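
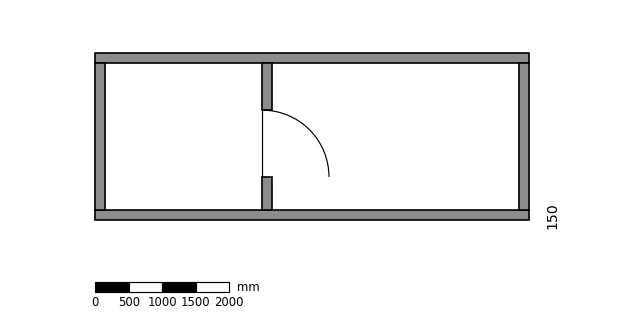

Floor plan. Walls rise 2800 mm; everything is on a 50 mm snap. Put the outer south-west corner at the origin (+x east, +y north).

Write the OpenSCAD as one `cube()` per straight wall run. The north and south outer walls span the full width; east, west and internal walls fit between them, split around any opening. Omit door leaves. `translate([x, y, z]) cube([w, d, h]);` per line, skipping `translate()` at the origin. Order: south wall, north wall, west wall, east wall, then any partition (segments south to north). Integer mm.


cube([6500, 150, 2800]);
translate([0, 2350, 0]) cube([6500, 150, 2800]);
translate([0, 150, 0]) cube([150, 2200, 2800]);
translate([6350, 150, 0]) cube([150, 2200, 2800]);
translate([2500, 150, 0]) cube([150, 500, 2800]);
translate([2500, 1650, 0]) cube([150, 700, 2800]);


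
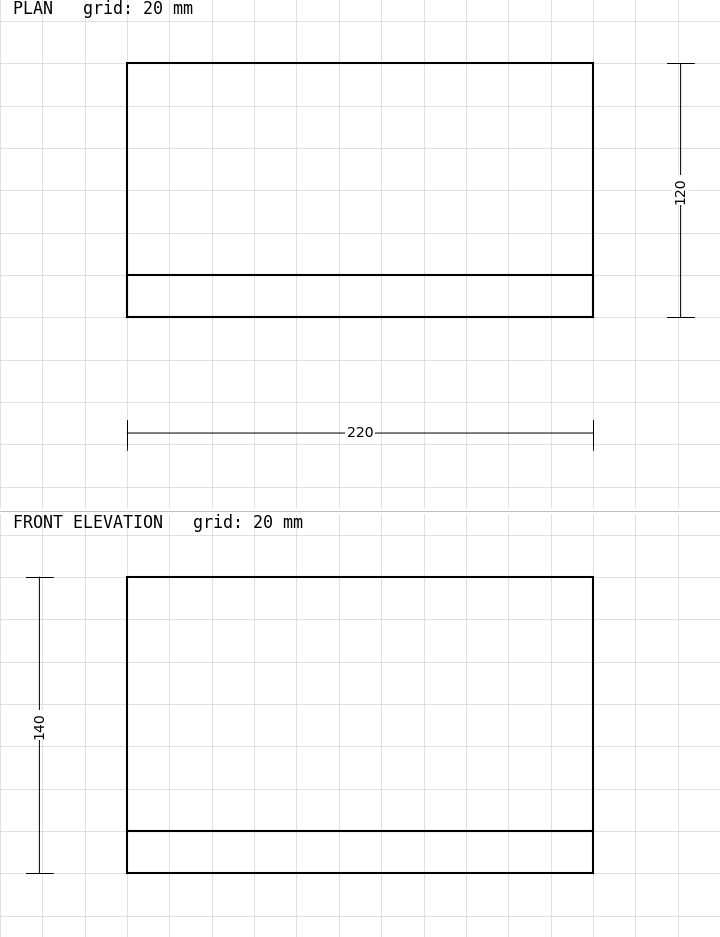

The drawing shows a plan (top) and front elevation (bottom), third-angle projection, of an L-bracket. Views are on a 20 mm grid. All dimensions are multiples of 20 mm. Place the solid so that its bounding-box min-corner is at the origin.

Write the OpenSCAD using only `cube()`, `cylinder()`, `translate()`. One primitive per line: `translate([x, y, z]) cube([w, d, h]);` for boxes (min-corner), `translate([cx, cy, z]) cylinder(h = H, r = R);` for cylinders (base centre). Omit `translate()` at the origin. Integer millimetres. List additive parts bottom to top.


cube([220, 120, 20]);
translate([0, 0, 20]) cube([220, 20, 120]);


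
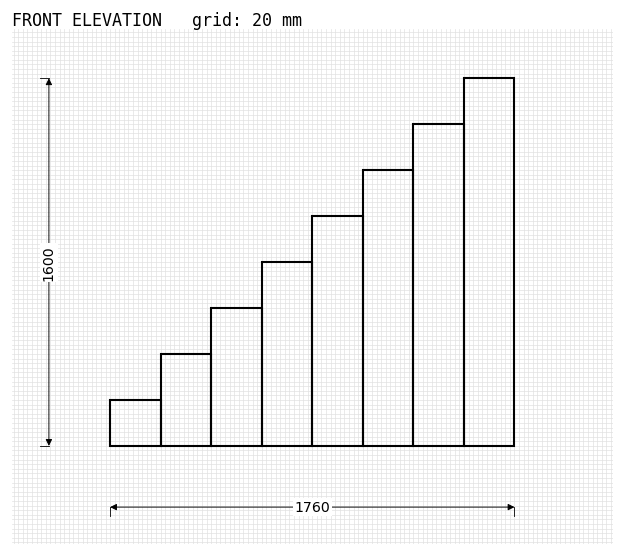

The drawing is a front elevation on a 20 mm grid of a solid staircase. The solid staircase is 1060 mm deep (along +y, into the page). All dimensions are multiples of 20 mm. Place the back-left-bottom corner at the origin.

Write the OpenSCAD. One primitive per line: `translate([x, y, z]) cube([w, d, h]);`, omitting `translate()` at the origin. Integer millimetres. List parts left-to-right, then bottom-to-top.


cube([220, 1060, 200]);
translate([220, 0, 0]) cube([220, 1060, 400]);
translate([440, 0, 0]) cube([220, 1060, 600]);
translate([660, 0, 0]) cube([220, 1060, 800]);
translate([880, 0, 0]) cube([220, 1060, 1000]);
translate([1100, 0, 0]) cube([220, 1060, 1200]);
translate([1320, 0, 0]) cube([220, 1060, 1400]);
translate([1540, 0, 0]) cube([220, 1060, 1600]);


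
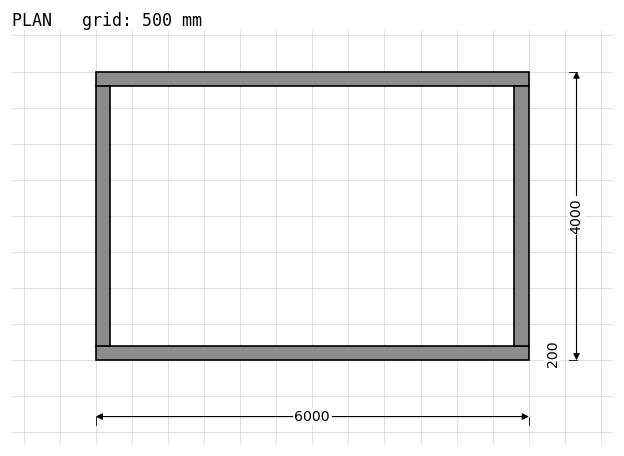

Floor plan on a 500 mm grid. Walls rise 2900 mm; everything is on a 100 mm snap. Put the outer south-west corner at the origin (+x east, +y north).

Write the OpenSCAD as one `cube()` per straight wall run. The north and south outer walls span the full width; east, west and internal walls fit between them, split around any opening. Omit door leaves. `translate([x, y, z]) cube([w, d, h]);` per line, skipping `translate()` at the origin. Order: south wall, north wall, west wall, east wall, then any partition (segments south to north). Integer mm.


cube([6000, 200, 2900]);
translate([0, 3800, 0]) cube([6000, 200, 2900]);
translate([0, 200, 0]) cube([200, 3600, 2900]);
translate([5800, 200, 0]) cube([200, 3600, 2900]);


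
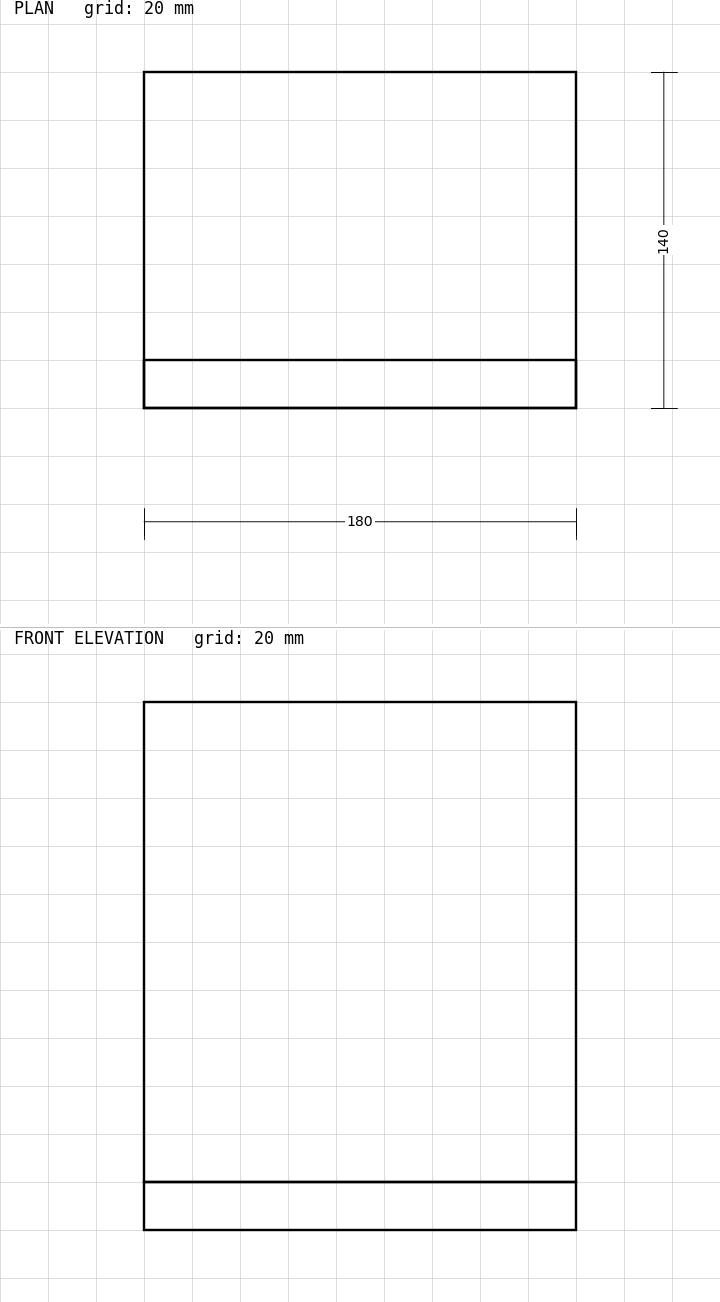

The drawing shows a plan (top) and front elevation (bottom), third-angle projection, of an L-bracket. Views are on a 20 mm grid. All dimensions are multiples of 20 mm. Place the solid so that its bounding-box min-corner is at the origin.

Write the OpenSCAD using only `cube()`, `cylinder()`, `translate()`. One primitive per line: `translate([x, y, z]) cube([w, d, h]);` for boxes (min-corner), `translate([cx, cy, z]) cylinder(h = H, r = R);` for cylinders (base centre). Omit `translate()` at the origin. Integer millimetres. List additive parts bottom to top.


cube([180, 140, 20]);
translate([0, 0, 20]) cube([180, 20, 200]);


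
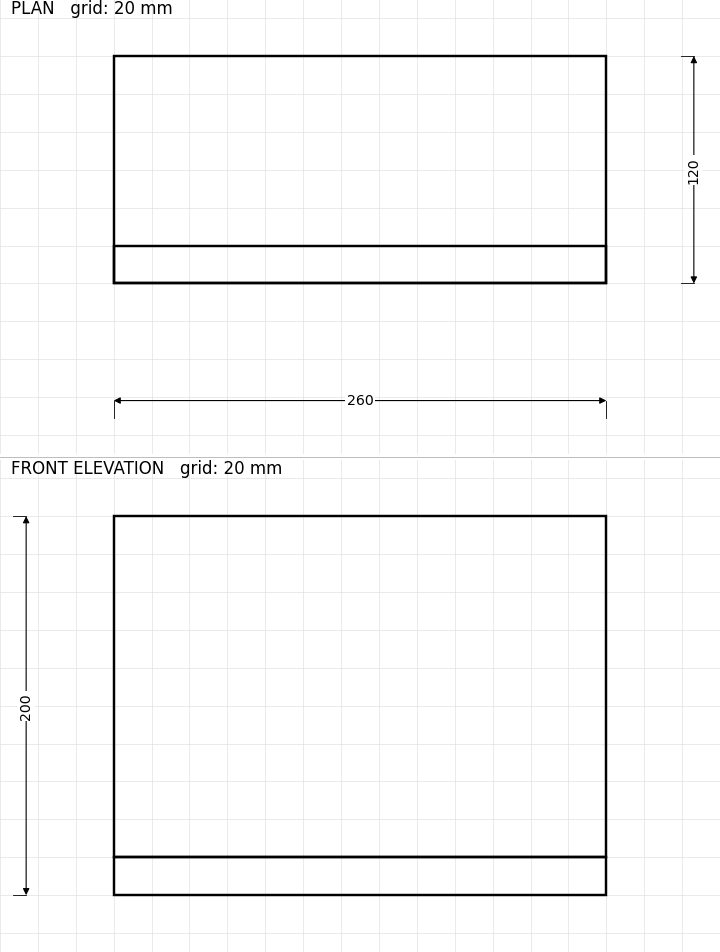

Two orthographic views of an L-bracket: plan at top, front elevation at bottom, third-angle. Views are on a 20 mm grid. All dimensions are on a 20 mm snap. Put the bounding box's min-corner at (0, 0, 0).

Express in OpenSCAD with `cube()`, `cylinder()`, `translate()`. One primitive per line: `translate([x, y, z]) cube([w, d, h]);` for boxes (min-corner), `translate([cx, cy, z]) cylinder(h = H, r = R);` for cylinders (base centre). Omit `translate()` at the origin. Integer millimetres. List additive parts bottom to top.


cube([260, 120, 20]);
translate([0, 0, 20]) cube([260, 20, 180]);


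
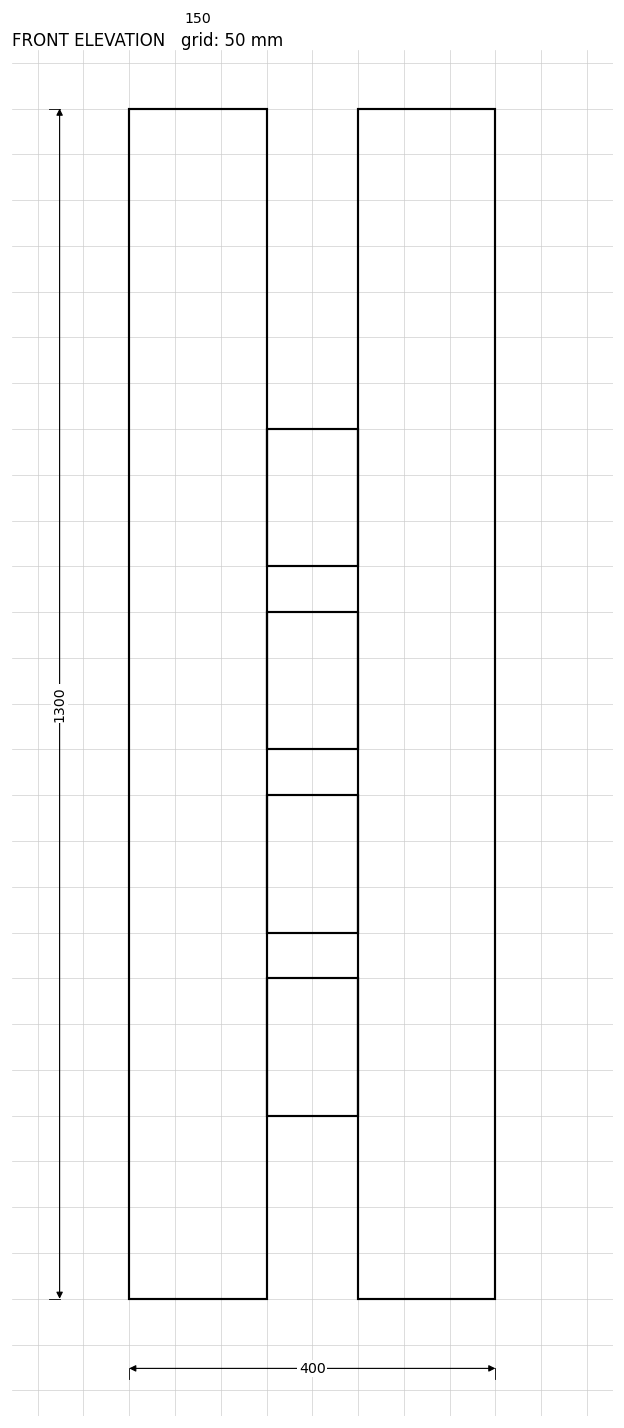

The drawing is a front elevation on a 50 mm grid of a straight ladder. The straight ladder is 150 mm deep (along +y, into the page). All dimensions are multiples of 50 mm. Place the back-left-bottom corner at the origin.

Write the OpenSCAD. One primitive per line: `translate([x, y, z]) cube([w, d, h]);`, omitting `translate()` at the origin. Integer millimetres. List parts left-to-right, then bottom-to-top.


cube([150, 150, 1300]);
translate([150, 0, 200]) cube([100, 150, 150]);
translate([150, 0, 400]) cube([100, 150, 150]);
translate([150, 0, 600]) cube([100, 150, 150]);
translate([150, 0, 800]) cube([100, 150, 150]);
translate([250, 0, 0]) cube([150, 150, 1300]);


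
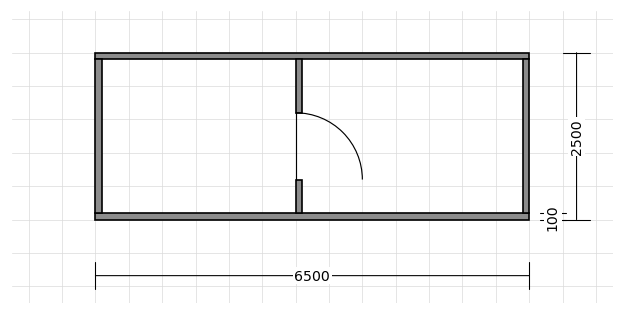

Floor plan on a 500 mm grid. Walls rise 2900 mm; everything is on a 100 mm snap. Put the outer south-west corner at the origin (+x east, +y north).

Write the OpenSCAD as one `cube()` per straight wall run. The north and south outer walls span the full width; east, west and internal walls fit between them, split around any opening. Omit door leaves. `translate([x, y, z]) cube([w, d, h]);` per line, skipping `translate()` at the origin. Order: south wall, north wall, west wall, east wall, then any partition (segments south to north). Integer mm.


cube([6500, 100, 2900]);
translate([0, 2400, 0]) cube([6500, 100, 2900]);
translate([0, 100, 0]) cube([100, 2300, 2900]);
translate([6400, 100, 0]) cube([100, 2300, 2900]);
translate([3000, 100, 0]) cube([100, 500, 2900]);
translate([3000, 1600, 0]) cube([100, 800, 2900]);


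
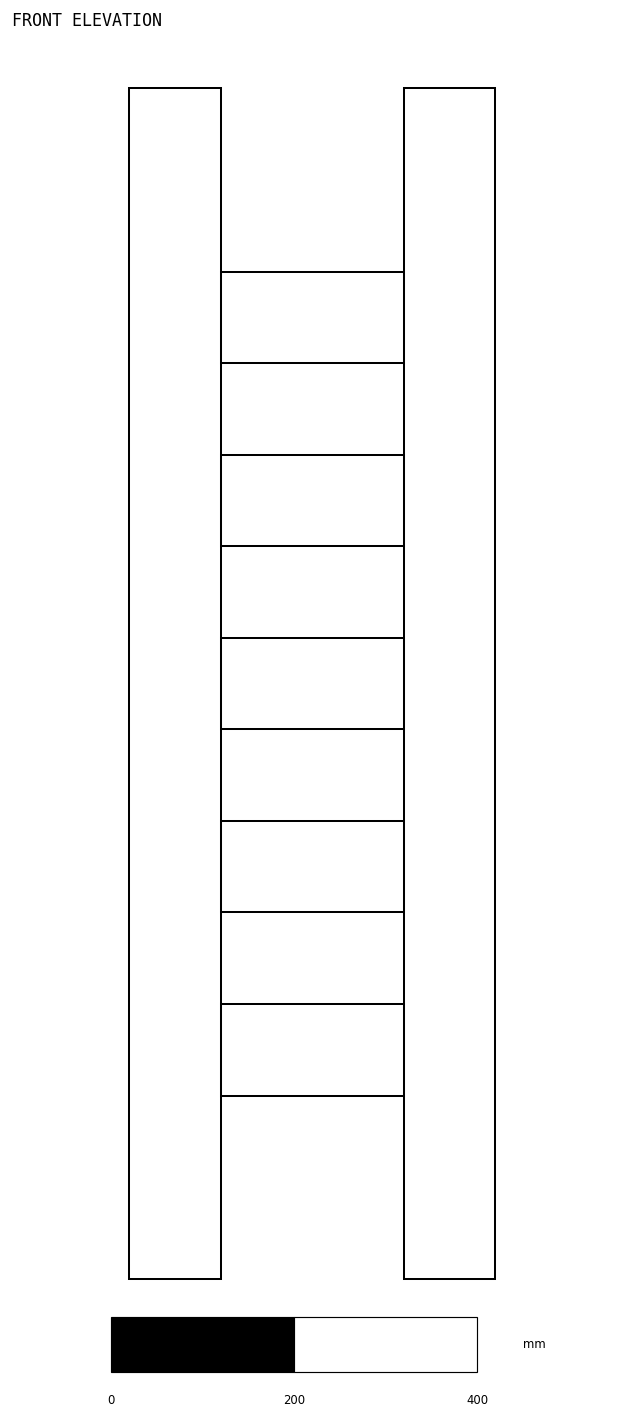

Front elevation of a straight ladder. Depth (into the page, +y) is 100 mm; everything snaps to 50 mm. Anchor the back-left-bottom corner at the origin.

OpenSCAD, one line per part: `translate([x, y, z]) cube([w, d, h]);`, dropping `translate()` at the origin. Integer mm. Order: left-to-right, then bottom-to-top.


cube([100, 100, 1300]);
translate([100, 0, 200]) cube([200, 100, 100]);
translate([100, 0, 400]) cube([200, 100, 100]);
translate([100, 0, 600]) cube([200, 100, 100]);
translate([100, 0, 800]) cube([200, 100, 100]);
translate([100, 0, 1000]) cube([200, 100, 100]);
translate([300, 0, 0]) cube([100, 100, 1300]);


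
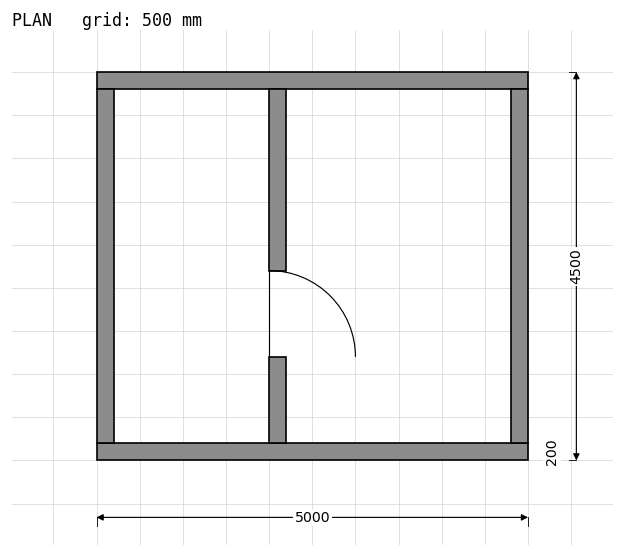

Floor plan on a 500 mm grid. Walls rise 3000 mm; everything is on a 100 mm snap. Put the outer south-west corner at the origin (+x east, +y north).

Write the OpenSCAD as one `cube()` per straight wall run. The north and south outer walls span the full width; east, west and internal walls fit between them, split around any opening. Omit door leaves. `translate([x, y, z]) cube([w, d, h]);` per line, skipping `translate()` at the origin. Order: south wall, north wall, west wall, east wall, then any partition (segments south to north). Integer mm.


cube([5000, 200, 3000]);
translate([0, 4300, 0]) cube([5000, 200, 3000]);
translate([0, 200, 0]) cube([200, 4100, 3000]);
translate([4800, 200, 0]) cube([200, 4100, 3000]);
translate([2000, 200, 0]) cube([200, 1000, 3000]);
translate([2000, 2200, 0]) cube([200, 2100, 3000]);


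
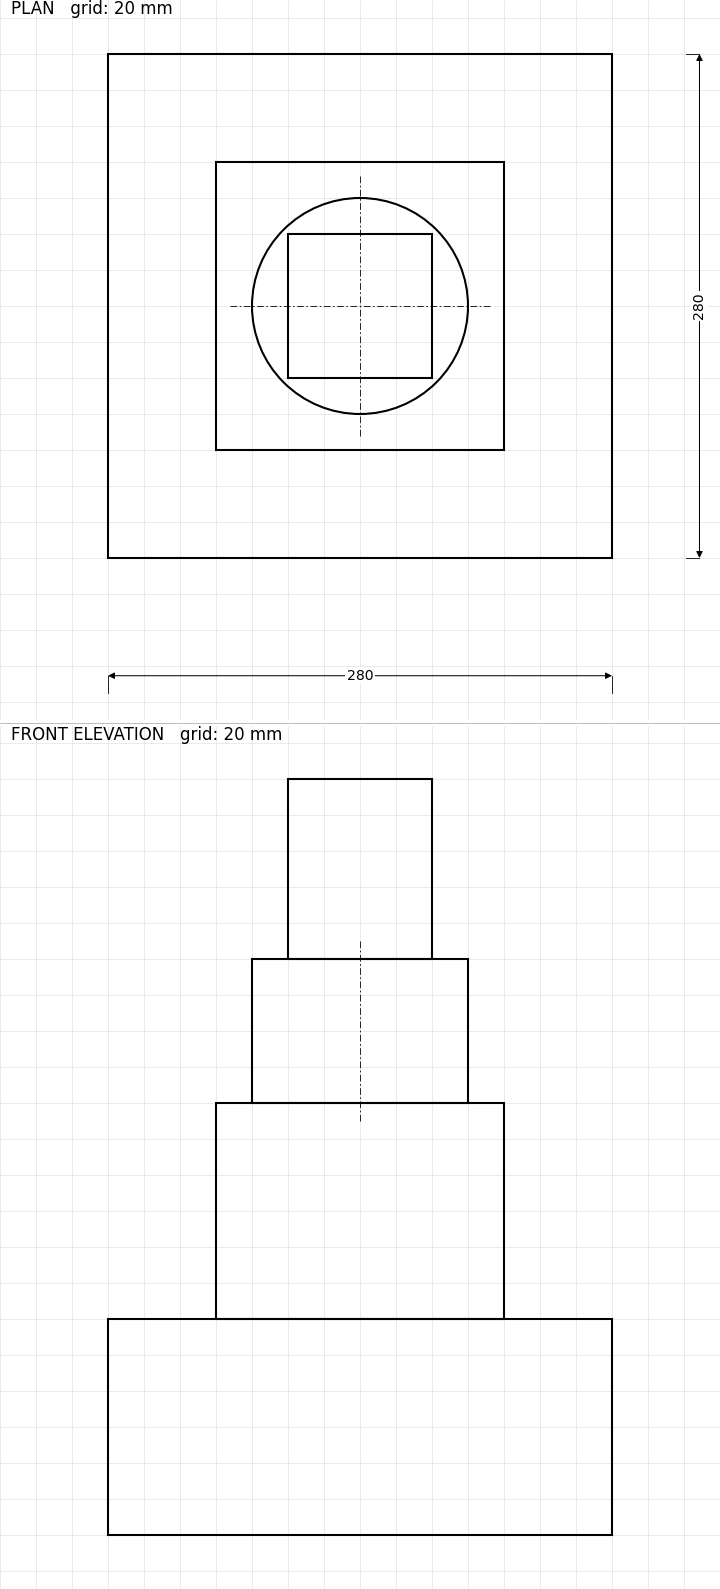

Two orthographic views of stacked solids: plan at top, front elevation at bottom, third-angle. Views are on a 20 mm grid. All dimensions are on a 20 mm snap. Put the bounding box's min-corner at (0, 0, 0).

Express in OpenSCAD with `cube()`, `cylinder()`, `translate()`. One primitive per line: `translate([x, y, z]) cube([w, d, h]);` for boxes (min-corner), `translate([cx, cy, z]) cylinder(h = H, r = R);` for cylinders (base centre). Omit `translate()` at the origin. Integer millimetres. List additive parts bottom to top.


cube([280, 280, 120]);
translate([60, 60, 120]) cube([160, 160, 120]);
translate([140, 140, 240]) cylinder(h = 80, r = 60);
translate([100, 100, 320]) cube([80, 80, 100]);


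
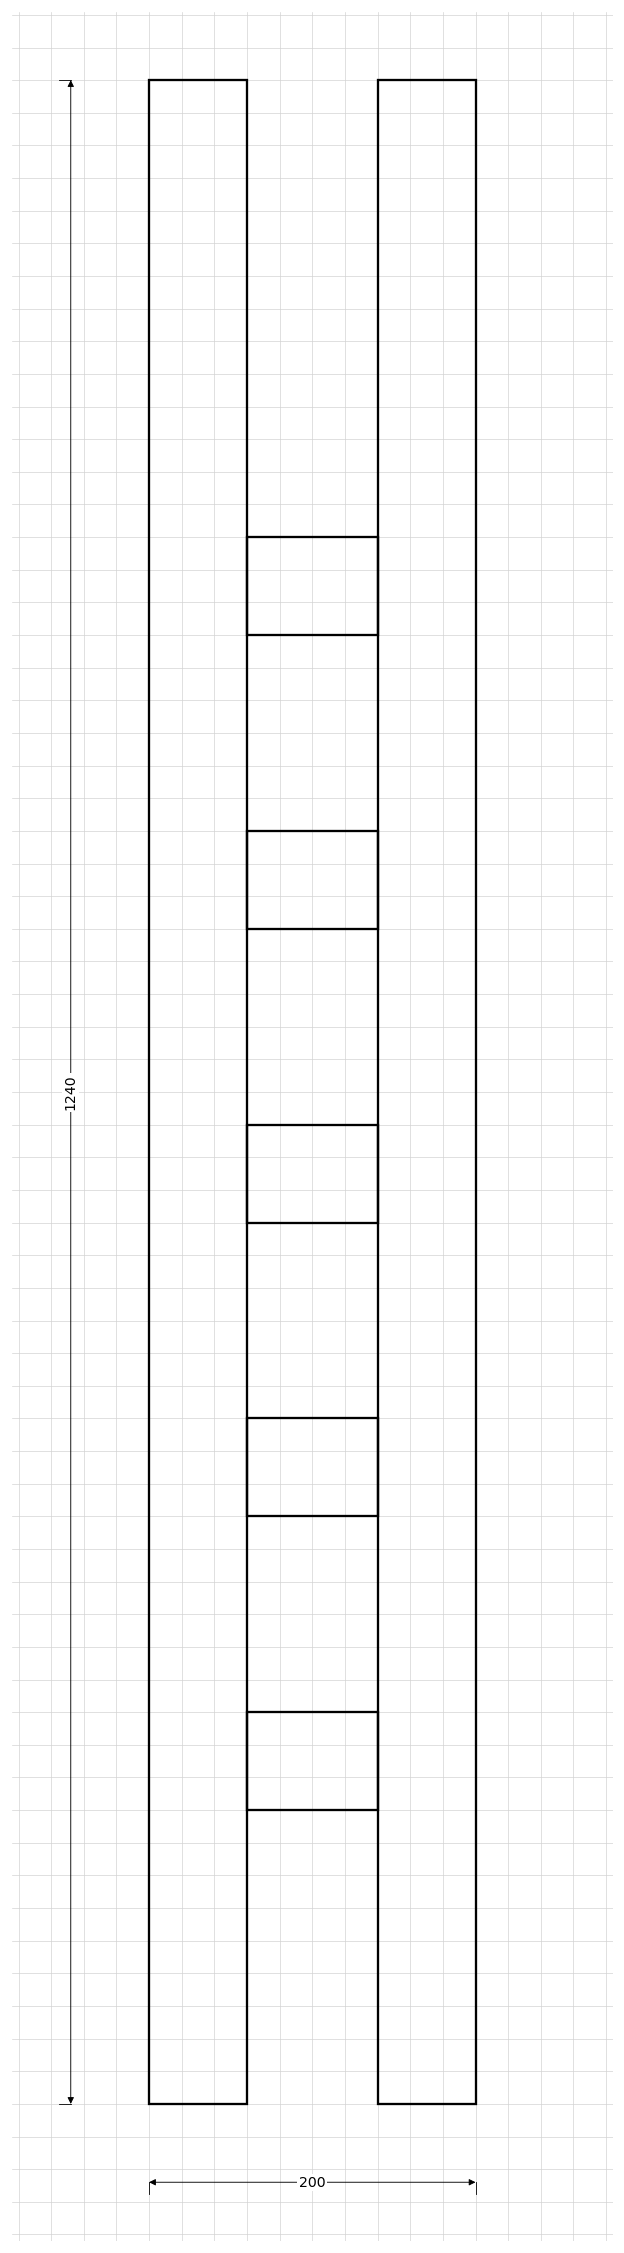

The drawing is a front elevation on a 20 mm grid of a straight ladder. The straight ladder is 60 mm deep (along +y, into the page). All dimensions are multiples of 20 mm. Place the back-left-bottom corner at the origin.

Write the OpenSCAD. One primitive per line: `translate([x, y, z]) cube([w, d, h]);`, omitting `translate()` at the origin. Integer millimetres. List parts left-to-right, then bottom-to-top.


cube([60, 60, 1240]);
translate([60, 0, 180]) cube([80, 60, 60]);
translate([60, 0, 360]) cube([80, 60, 60]);
translate([60, 0, 540]) cube([80, 60, 60]);
translate([60, 0, 720]) cube([80, 60, 60]);
translate([60, 0, 900]) cube([80, 60, 60]);
translate([140, 0, 0]) cube([60, 60, 1240]);


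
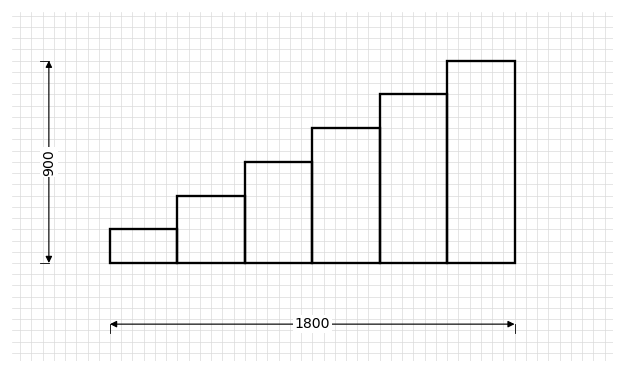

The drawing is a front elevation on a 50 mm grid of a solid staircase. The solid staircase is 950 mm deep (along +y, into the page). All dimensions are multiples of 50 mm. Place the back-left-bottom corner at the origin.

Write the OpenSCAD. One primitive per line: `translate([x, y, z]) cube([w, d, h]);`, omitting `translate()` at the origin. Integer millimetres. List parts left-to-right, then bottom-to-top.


cube([300, 950, 150]);
translate([300, 0, 0]) cube([300, 950, 300]);
translate([600, 0, 0]) cube([300, 950, 450]);
translate([900, 0, 0]) cube([300, 950, 600]);
translate([1200, 0, 0]) cube([300, 950, 750]);
translate([1500, 0, 0]) cube([300, 950, 900]);


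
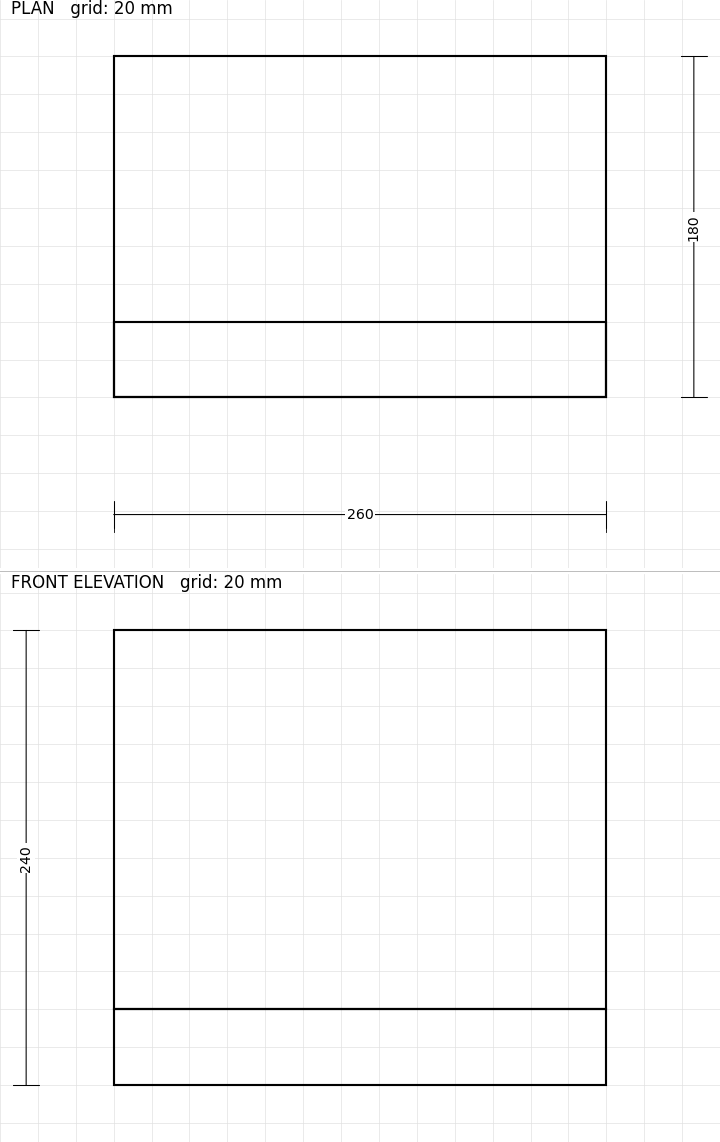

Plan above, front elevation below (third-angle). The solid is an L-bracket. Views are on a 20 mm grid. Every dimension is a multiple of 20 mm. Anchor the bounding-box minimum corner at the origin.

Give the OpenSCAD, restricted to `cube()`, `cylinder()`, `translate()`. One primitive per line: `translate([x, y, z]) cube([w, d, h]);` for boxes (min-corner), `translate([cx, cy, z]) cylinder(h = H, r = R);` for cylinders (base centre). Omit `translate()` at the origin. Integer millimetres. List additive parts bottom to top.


cube([260, 180, 40]);
translate([0, 0, 40]) cube([260, 40, 200]);


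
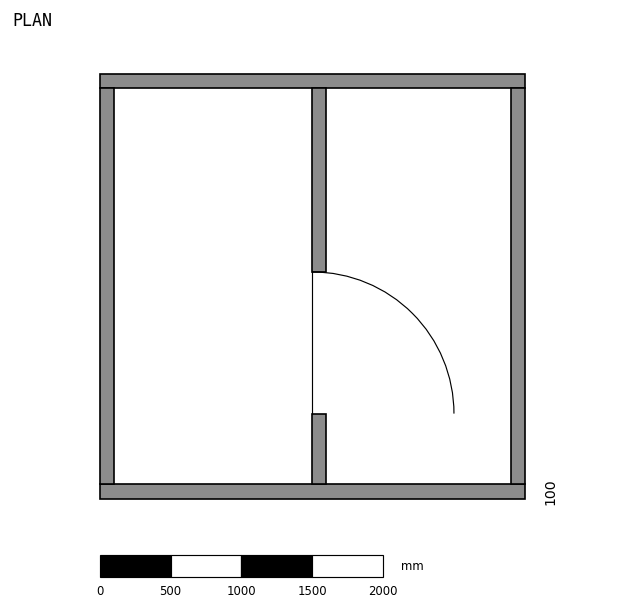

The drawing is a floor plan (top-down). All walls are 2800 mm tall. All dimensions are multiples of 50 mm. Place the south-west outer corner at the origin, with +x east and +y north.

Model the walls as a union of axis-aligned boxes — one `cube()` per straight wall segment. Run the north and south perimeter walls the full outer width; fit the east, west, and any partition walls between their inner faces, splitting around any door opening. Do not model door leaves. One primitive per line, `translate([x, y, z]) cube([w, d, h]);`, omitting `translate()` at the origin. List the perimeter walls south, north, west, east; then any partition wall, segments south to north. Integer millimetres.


cube([3000, 100, 2800]);
translate([0, 2900, 0]) cube([3000, 100, 2800]);
translate([0, 100, 0]) cube([100, 2800, 2800]);
translate([2900, 100, 0]) cube([100, 2800, 2800]);
translate([1500, 100, 0]) cube([100, 500, 2800]);
translate([1500, 1600, 0]) cube([100, 1300, 2800]);


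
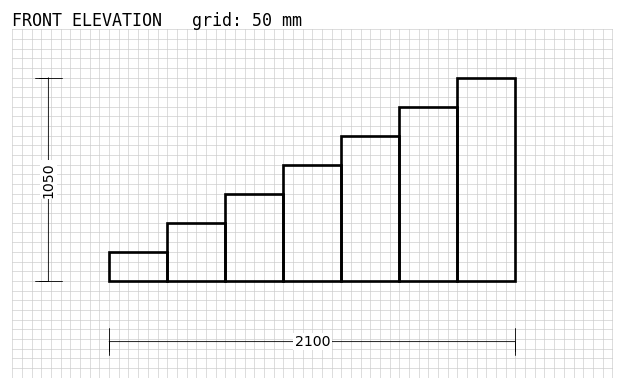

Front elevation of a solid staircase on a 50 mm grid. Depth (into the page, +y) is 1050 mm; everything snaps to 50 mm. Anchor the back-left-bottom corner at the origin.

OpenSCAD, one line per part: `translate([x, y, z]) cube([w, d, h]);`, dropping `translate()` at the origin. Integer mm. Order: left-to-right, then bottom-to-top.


cube([300, 1050, 150]);
translate([300, 0, 0]) cube([300, 1050, 300]);
translate([600, 0, 0]) cube([300, 1050, 450]);
translate([900, 0, 0]) cube([300, 1050, 600]);
translate([1200, 0, 0]) cube([300, 1050, 750]);
translate([1500, 0, 0]) cube([300, 1050, 900]);
translate([1800, 0, 0]) cube([300, 1050, 1050]);


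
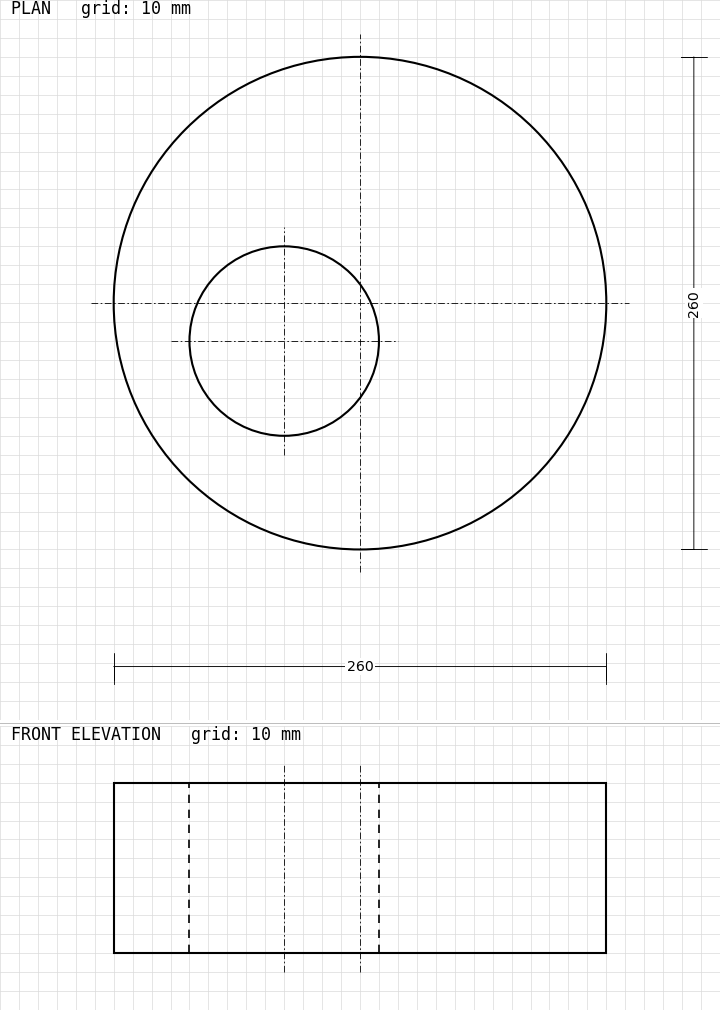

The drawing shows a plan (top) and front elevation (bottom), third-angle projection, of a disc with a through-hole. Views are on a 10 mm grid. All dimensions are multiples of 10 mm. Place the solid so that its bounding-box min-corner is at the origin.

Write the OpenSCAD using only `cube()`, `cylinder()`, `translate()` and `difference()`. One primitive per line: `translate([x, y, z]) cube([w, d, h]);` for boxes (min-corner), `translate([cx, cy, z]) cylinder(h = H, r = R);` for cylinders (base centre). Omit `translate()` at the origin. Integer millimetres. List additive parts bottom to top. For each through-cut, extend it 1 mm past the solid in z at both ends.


difference() {
  translate([130, 130, 0]) cylinder(h = 90, r = 130);
  translate([90, 110, -1]) cylinder(h = 92, r = 50);
}


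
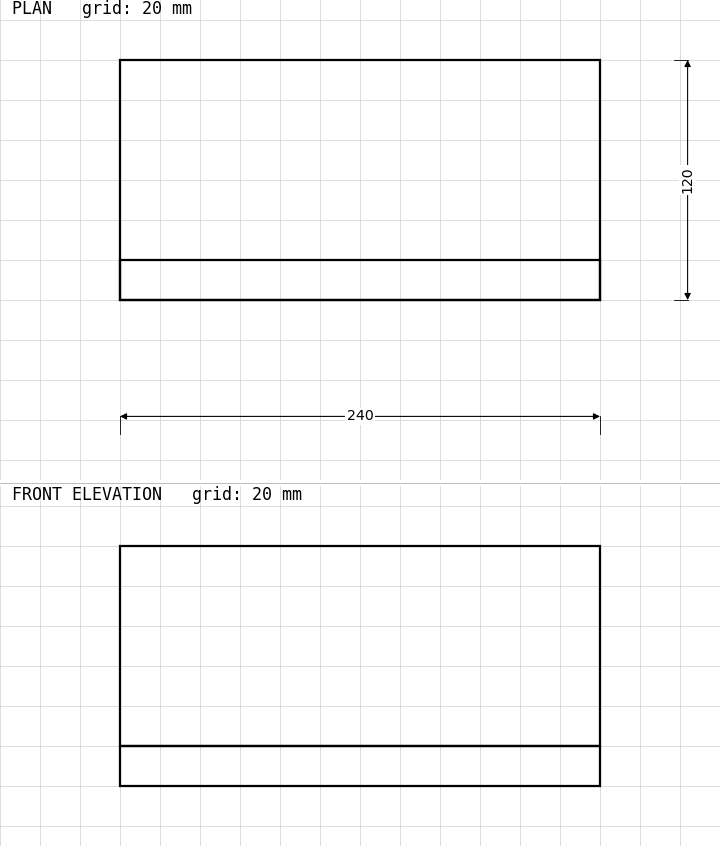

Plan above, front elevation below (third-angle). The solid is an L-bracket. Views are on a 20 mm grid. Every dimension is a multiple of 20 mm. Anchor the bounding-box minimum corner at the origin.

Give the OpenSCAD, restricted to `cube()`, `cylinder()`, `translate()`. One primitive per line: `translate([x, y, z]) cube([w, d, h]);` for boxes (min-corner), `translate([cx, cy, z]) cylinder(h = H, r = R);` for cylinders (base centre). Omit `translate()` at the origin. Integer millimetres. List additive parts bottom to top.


cube([240, 120, 20]);
translate([0, 0, 20]) cube([240, 20, 100]);


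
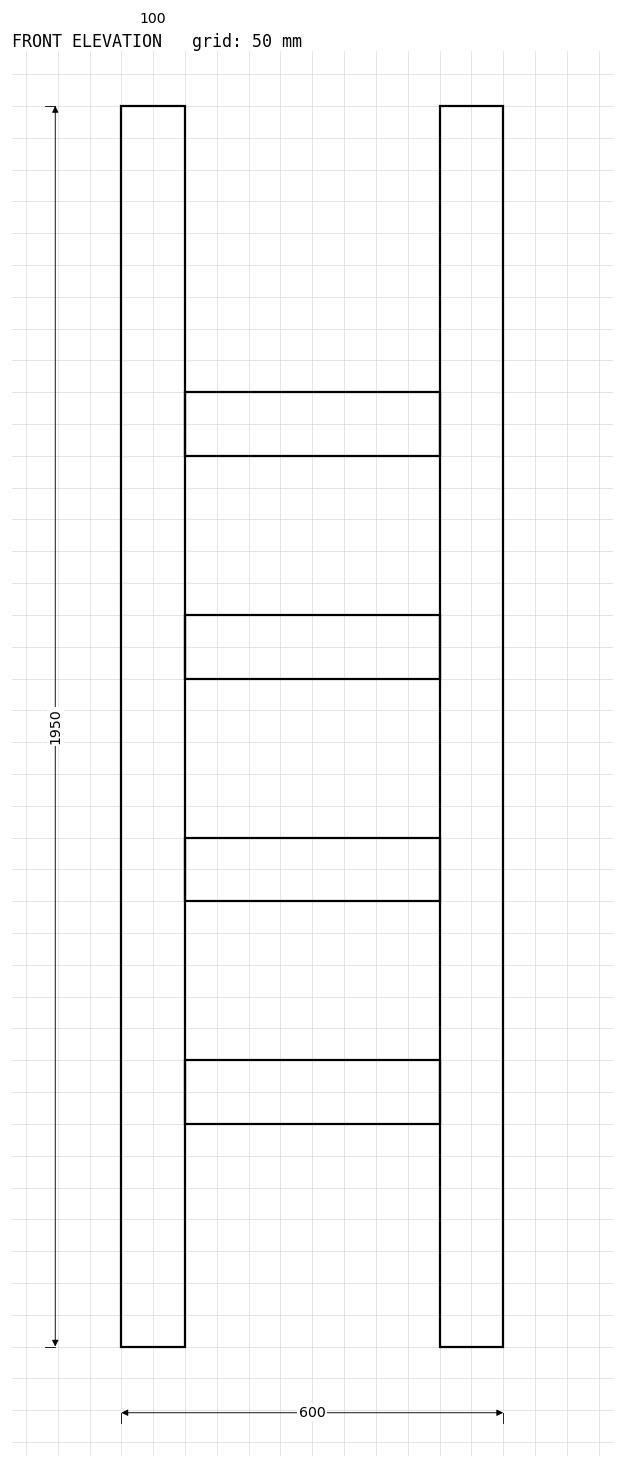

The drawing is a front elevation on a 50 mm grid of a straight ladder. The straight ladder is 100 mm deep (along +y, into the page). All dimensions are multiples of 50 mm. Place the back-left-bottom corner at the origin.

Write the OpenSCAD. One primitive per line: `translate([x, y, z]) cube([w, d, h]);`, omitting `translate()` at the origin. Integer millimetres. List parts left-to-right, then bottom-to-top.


cube([100, 100, 1950]);
translate([100, 0, 350]) cube([400, 100, 100]);
translate([100, 0, 700]) cube([400, 100, 100]);
translate([100, 0, 1050]) cube([400, 100, 100]);
translate([100, 0, 1400]) cube([400, 100, 100]);
translate([500, 0, 0]) cube([100, 100, 1950]);


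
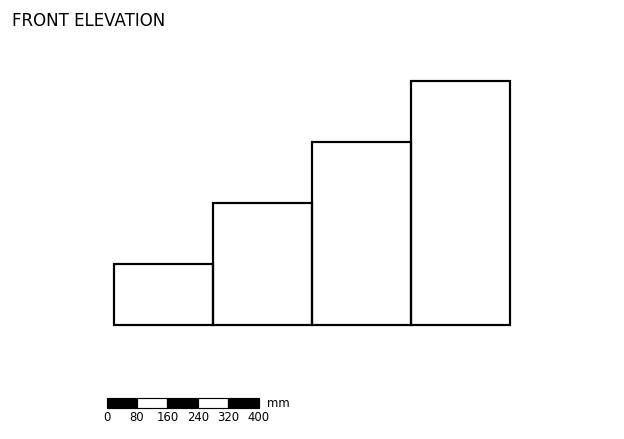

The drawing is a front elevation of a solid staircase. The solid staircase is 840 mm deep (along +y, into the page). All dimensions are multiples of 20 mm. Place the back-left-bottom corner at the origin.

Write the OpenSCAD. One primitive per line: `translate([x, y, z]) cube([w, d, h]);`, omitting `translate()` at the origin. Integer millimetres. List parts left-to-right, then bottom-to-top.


cube([260, 840, 160]);
translate([260, 0, 0]) cube([260, 840, 320]);
translate([520, 0, 0]) cube([260, 840, 480]);
translate([780, 0, 0]) cube([260, 840, 640]);


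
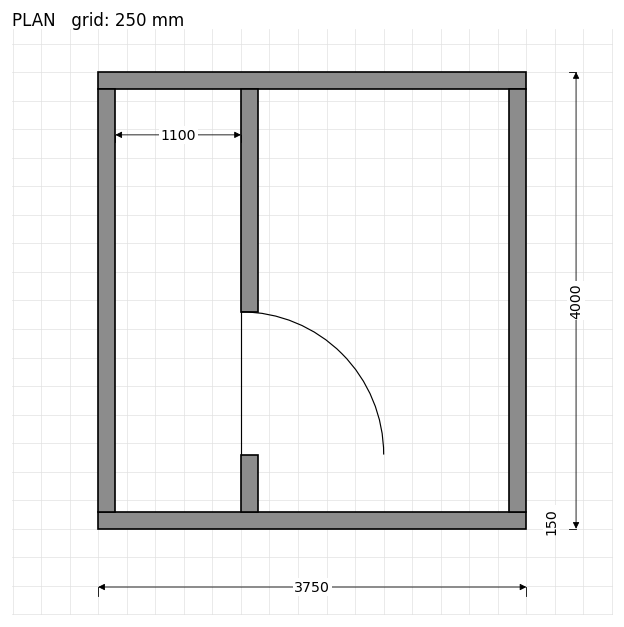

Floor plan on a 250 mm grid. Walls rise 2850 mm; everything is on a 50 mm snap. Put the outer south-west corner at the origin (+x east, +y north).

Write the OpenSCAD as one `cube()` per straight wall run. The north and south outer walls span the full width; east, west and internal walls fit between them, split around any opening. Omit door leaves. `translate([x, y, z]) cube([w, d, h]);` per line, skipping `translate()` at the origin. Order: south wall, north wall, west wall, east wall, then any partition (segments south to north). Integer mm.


cube([3750, 150, 2850]);
translate([0, 3850, 0]) cube([3750, 150, 2850]);
translate([0, 150, 0]) cube([150, 3700, 2850]);
translate([3600, 150, 0]) cube([150, 3700, 2850]);
translate([1250, 150, 0]) cube([150, 500, 2850]);
translate([1250, 1900, 0]) cube([150, 1950, 2850]);


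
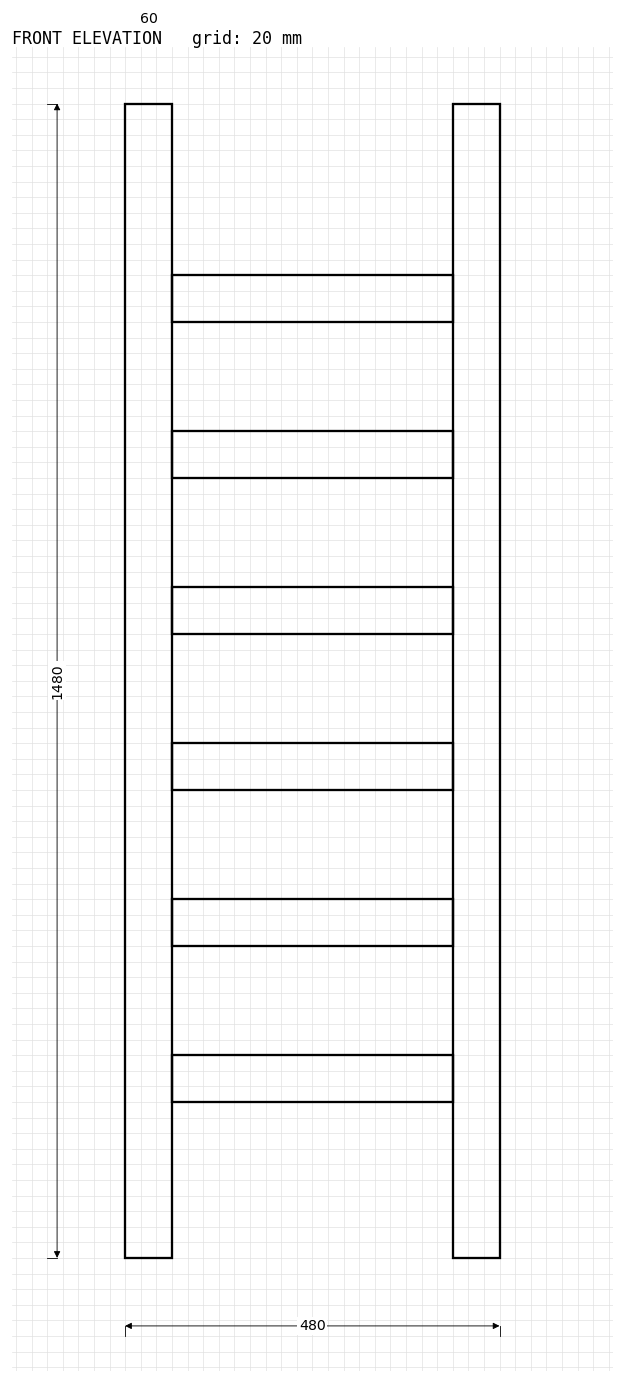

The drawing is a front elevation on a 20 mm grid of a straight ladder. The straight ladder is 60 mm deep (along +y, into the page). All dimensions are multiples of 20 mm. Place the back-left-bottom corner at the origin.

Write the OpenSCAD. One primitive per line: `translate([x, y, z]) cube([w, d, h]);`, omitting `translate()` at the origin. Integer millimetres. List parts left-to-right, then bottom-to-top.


cube([60, 60, 1480]);
translate([60, 0, 200]) cube([360, 60, 60]);
translate([60, 0, 400]) cube([360, 60, 60]);
translate([60, 0, 600]) cube([360, 60, 60]);
translate([60, 0, 800]) cube([360, 60, 60]);
translate([60, 0, 1000]) cube([360, 60, 60]);
translate([60, 0, 1200]) cube([360, 60, 60]);
translate([420, 0, 0]) cube([60, 60, 1480]);


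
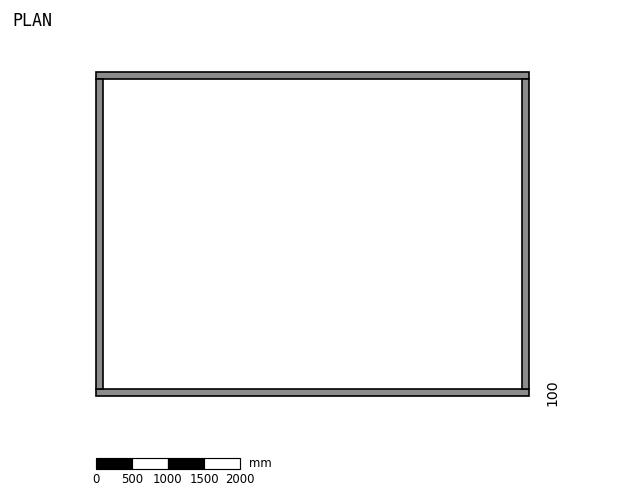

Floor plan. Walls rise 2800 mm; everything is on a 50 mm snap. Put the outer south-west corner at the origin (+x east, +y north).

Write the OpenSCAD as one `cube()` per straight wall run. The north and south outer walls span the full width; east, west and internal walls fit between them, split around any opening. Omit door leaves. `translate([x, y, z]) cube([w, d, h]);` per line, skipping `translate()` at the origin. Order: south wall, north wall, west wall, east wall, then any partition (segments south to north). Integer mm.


cube([6000, 100, 2800]);
translate([0, 4400, 0]) cube([6000, 100, 2800]);
translate([0, 100, 0]) cube([100, 4300, 2800]);
translate([5900, 100, 0]) cube([100, 4300, 2800]);


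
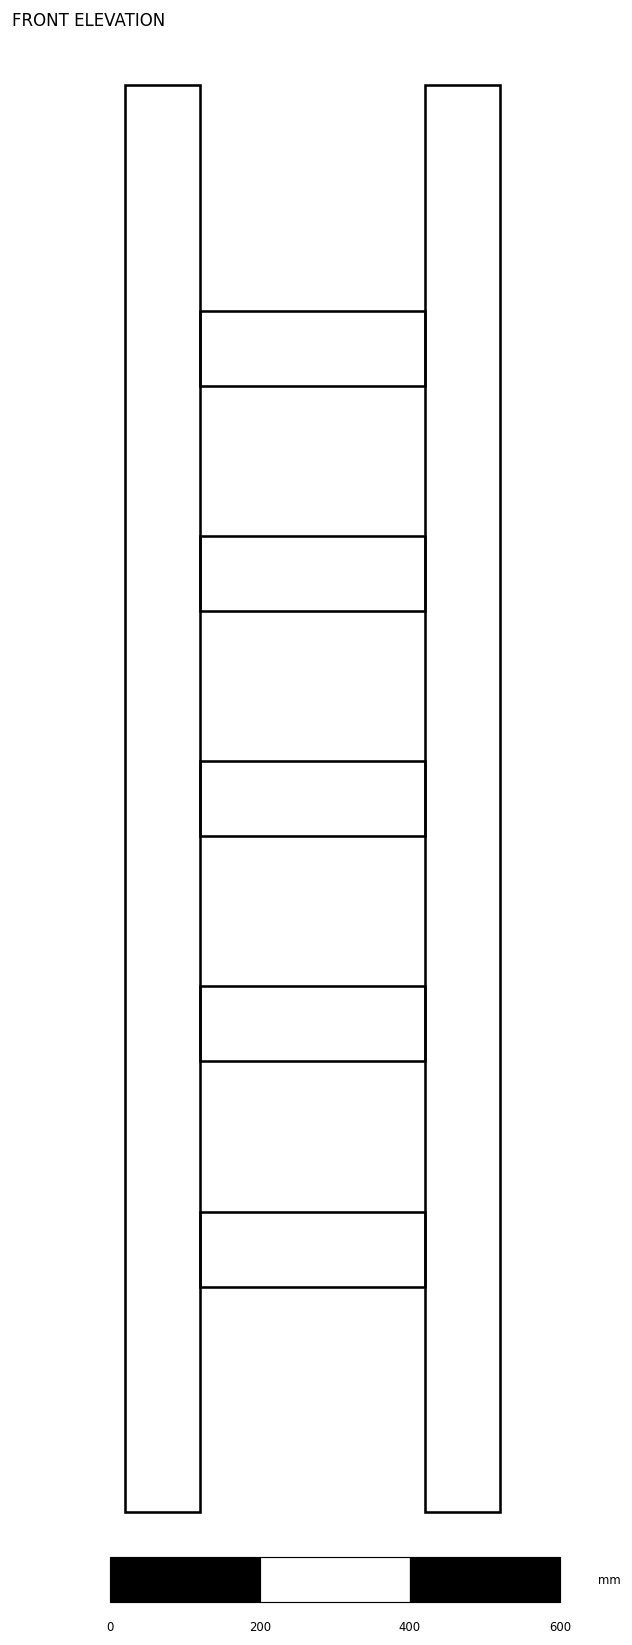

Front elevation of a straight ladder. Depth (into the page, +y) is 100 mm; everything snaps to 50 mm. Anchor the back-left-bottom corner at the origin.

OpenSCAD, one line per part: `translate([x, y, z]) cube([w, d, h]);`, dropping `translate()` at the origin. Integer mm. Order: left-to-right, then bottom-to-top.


cube([100, 100, 1900]);
translate([100, 0, 300]) cube([300, 100, 100]);
translate([100, 0, 600]) cube([300, 100, 100]);
translate([100, 0, 900]) cube([300, 100, 100]);
translate([100, 0, 1200]) cube([300, 100, 100]);
translate([100, 0, 1500]) cube([300, 100, 100]);
translate([400, 0, 0]) cube([100, 100, 1900]);


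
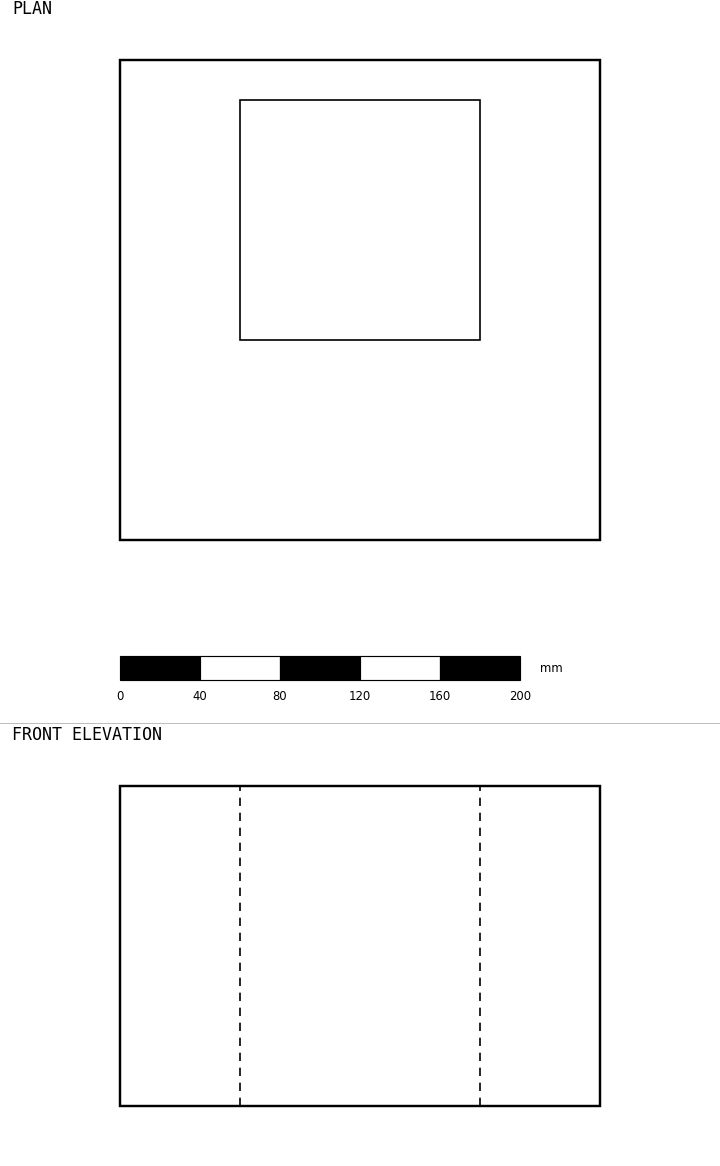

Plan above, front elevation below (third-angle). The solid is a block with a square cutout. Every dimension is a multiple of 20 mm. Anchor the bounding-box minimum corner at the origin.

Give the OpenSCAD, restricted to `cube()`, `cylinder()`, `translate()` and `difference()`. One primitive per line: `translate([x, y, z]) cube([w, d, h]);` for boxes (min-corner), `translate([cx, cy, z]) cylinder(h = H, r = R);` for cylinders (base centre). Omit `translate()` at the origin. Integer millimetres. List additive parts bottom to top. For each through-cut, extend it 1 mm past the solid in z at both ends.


difference() {
  cube([240, 240, 160]);
  translate([60, 100, -1]) cube([120, 120, 162]);
}


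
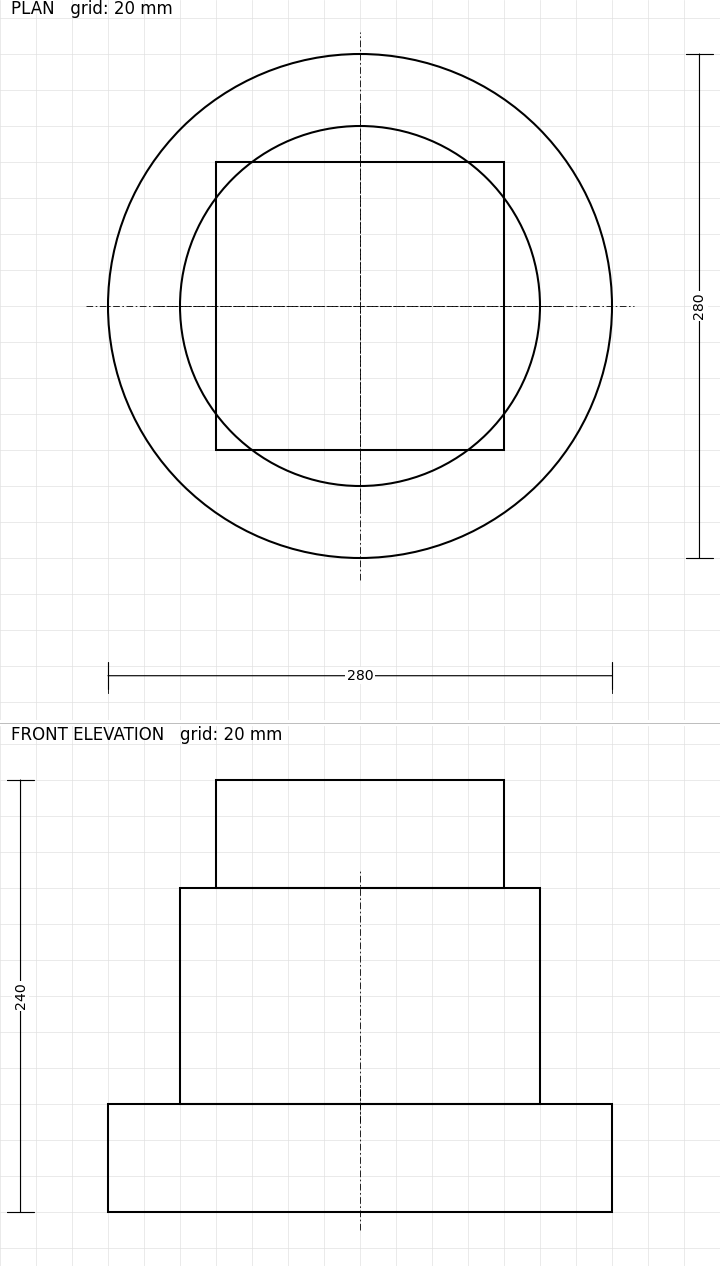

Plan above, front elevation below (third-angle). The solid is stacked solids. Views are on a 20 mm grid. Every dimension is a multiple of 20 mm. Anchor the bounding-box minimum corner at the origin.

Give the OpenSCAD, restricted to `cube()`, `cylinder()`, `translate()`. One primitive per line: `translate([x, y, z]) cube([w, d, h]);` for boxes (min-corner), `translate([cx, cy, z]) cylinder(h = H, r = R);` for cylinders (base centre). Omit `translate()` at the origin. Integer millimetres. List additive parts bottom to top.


translate([140, 140, 0]) cylinder(h = 60, r = 140);
translate([140, 140, 60]) cylinder(h = 120, r = 100);
translate([60, 60, 180]) cube([160, 160, 60]);


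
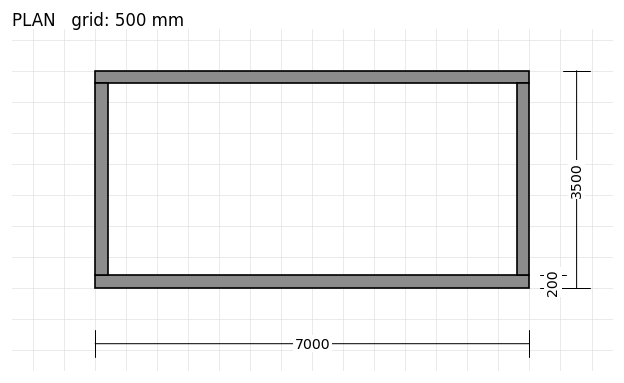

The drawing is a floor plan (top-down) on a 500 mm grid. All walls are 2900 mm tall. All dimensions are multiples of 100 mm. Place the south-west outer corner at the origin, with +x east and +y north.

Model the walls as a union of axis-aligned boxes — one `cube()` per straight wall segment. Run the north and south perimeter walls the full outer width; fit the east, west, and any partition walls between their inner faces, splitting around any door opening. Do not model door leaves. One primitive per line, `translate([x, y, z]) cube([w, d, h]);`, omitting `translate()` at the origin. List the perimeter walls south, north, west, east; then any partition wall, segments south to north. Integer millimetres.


cube([7000, 200, 2900]);
translate([0, 3300, 0]) cube([7000, 200, 2900]);
translate([0, 200, 0]) cube([200, 3100, 2900]);
translate([6800, 200, 0]) cube([200, 3100, 2900]);


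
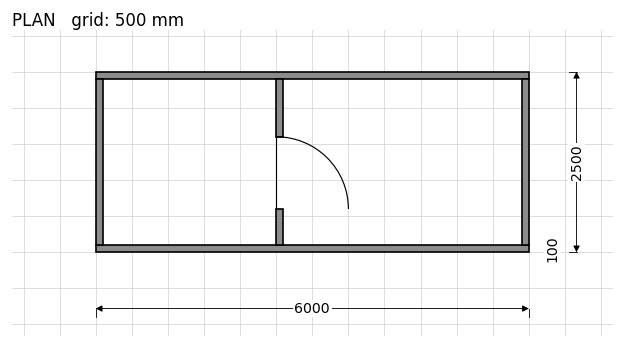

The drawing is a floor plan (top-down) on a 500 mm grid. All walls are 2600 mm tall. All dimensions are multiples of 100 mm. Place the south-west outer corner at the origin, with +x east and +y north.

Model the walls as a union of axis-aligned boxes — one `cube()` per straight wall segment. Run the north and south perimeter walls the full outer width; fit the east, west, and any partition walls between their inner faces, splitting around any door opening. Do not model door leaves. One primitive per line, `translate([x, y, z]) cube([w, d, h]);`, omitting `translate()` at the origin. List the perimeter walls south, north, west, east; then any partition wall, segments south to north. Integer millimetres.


cube([6000, 100, 2600]);
translate([0, 2400, 0]) cube([6000, 100, 2600]);
translate([0, 100, 0]) cube([100, 2300, 2600]);
translate([5900, 100, 0]) cube([100, 2300, 2600]);
translate([2500, 100, 0]) cube([100, 500, 2600]);
translate([2500, 1600, 0]) cube([100, 800, 2600]);


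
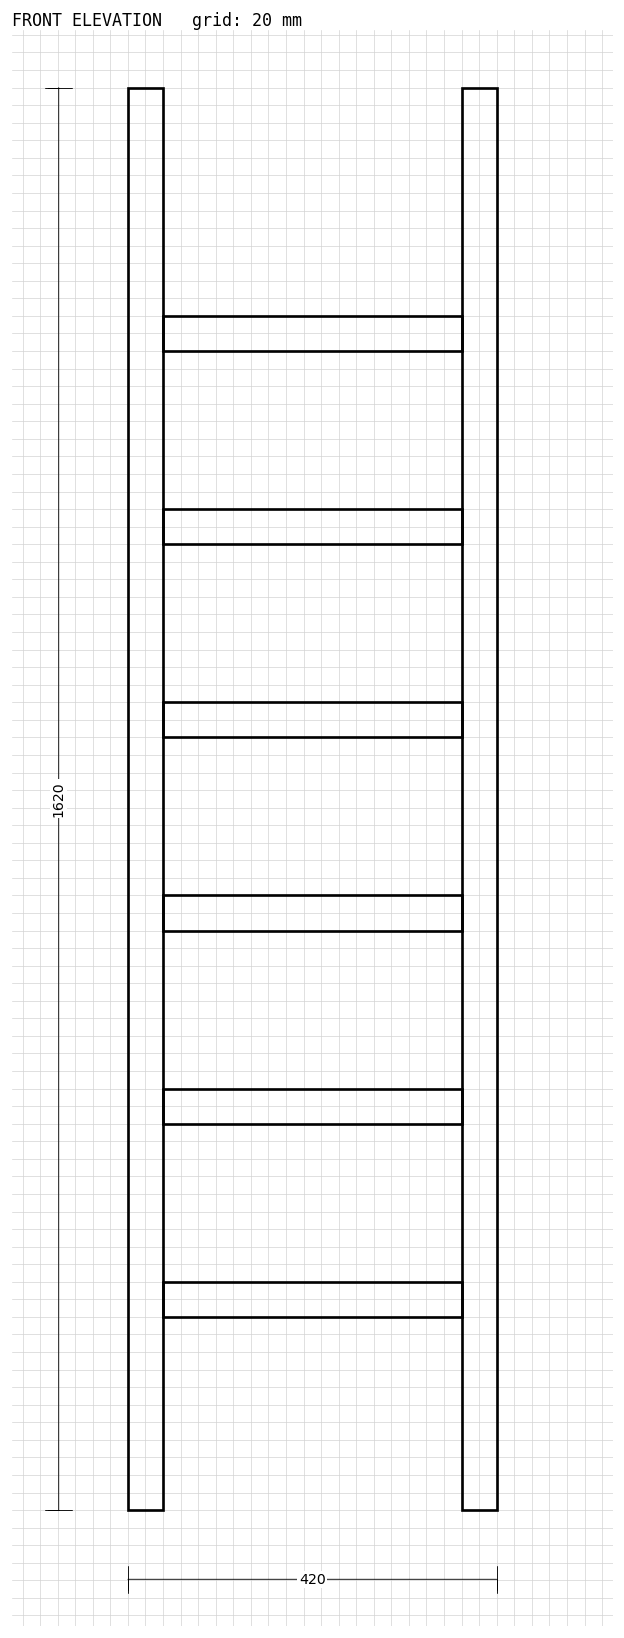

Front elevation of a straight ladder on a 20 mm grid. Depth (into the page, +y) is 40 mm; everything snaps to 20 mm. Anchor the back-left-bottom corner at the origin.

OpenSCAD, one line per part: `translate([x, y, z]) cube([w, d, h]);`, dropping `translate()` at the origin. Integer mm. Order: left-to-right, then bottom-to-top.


cube([40, 40, 1620]);
translate([40, 0, 220]) cube([340, 40, 40]);
translate([40, 0, 440]) cube([340, 40, 40]);
translate([40, 0, 660]) cube([340, 40, 40]);
translate([40, 0, 880]) cube([340, 40, 40]);
translate([40, 0, 1100]) cube([340, 40, 40]);
translate([40, 0, 1320]) cube([340, 40, 40]);
translate([380, 0, 0]) cube([40, 40, 1620]);


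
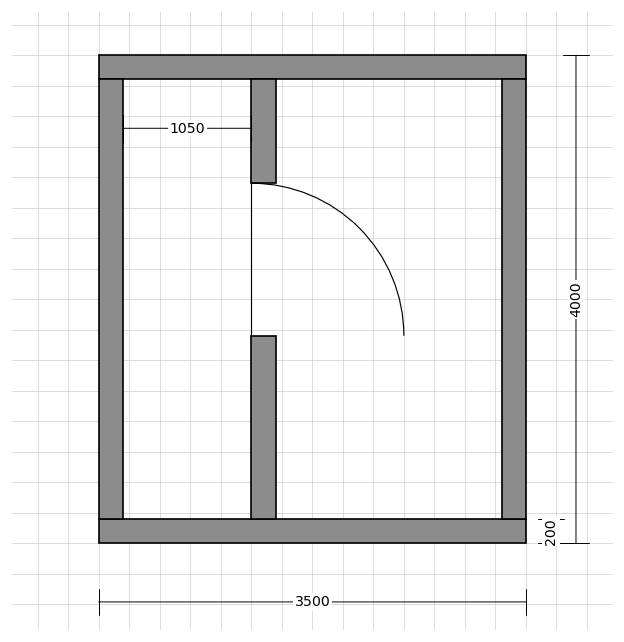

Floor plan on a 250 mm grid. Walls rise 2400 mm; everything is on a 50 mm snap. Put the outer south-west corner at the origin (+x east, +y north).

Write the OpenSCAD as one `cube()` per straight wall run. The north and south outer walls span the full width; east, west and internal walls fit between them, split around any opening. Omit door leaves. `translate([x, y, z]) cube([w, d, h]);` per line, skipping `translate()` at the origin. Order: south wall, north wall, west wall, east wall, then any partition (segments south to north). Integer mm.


cube([3500, 200, 2400]);
translate([0, 3800, 0]) cube([3500, 200, 2400]);
translate([0, 200, 0]) cube([200, 3600, 2400]);
translate([3300, 200, 0]) cube([200, 3600, 2400]);
translate([1250, 200, 0]) cube([200, 1500, 2400]);
translate([1250, 2950, 0]) cube([200, 850, 2400]);


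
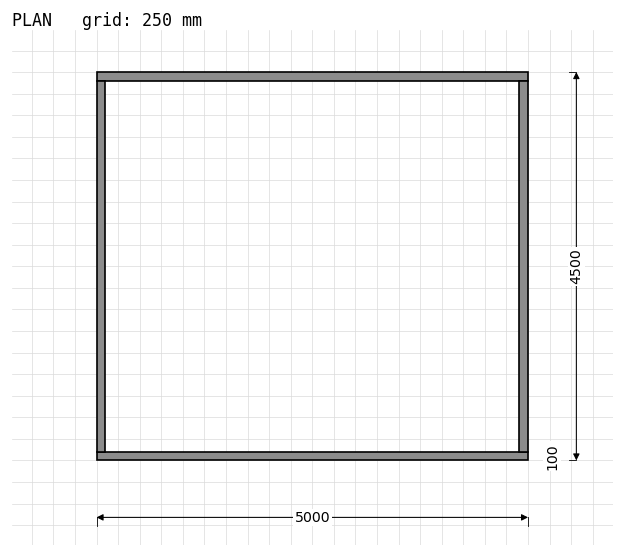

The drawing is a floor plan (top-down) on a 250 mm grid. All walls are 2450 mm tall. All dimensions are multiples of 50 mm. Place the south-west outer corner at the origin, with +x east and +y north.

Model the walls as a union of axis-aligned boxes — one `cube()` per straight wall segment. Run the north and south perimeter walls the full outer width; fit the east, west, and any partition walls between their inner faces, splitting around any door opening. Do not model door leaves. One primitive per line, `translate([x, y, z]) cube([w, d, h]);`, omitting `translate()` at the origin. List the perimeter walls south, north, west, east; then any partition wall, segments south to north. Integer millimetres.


cube([5000, 100, 2450]);
translate([0, 4400, 0]) cube([5000, 100, 2450]);
translate([0, 100, 0]) cube([100, 4300, 2450]);
translate([4900, 100, 0]) cube([100, 4300, 2450]);


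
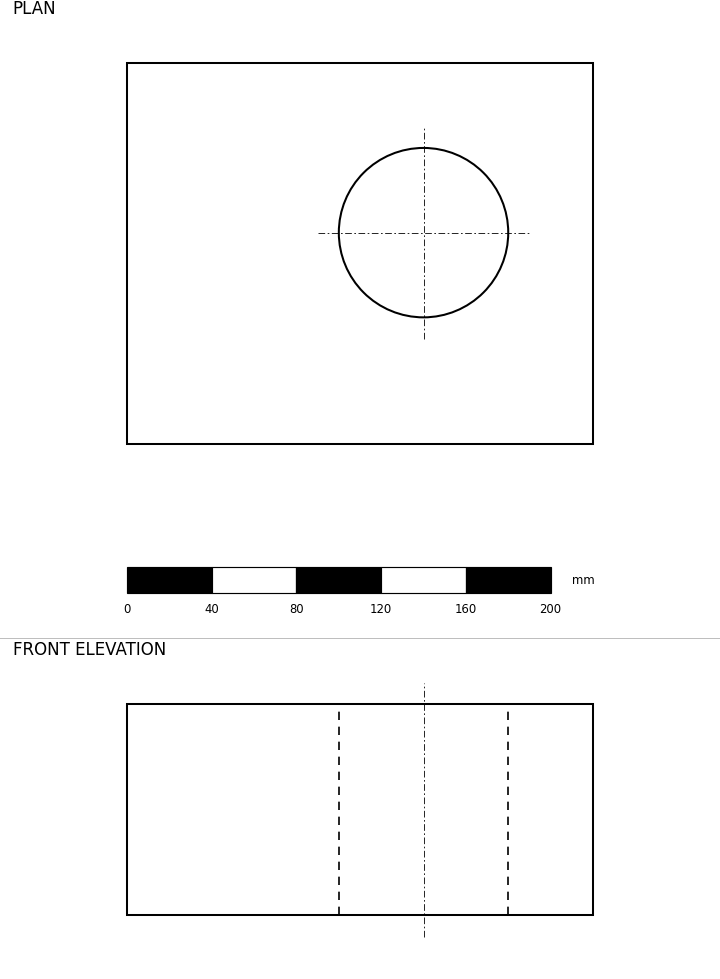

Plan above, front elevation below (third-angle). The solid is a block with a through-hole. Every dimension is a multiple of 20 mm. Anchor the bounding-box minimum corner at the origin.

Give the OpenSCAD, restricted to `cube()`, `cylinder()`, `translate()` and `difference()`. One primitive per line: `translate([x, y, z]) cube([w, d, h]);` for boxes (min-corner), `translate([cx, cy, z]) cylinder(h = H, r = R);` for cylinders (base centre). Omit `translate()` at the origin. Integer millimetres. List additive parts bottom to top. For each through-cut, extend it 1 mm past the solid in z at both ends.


difference() {
  cube([220, 180, 100]);
  translate([140, 100, -1]) cylinder(h = 102, r = 40);
}


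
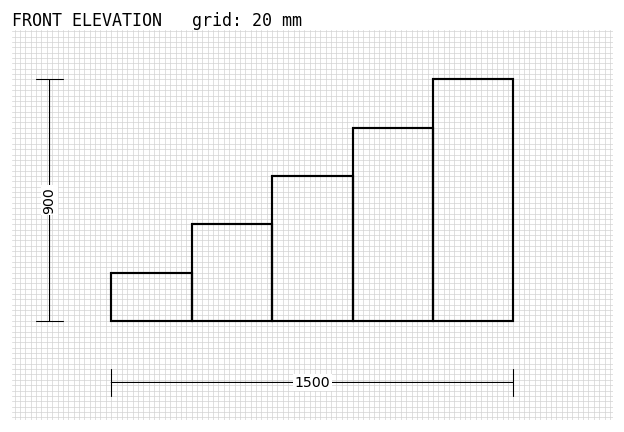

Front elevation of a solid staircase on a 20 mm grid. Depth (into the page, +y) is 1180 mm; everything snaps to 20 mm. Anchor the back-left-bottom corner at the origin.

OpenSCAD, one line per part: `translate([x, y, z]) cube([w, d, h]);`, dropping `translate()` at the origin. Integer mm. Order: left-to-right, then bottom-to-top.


cube([300, 1180, 180]);
translate([300, 0, 0]) cube([300, 1180, 360]);
translate([600, 0, 0]) cube([300, 1180, 540]);
translate([900, 0, 0]) cube([300, 1180, 720]);
translate([1200, 0, 0]) cube([300, 1180, 900]);


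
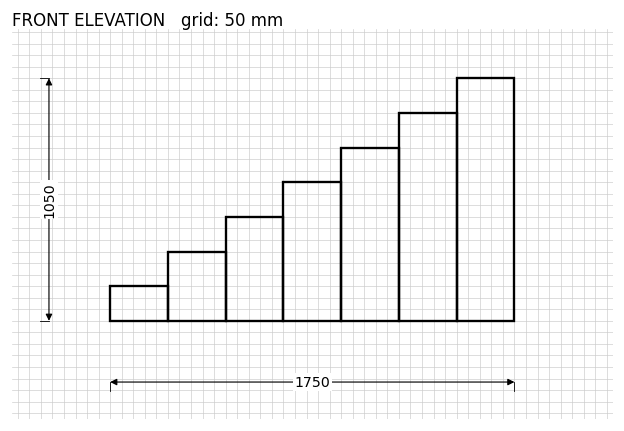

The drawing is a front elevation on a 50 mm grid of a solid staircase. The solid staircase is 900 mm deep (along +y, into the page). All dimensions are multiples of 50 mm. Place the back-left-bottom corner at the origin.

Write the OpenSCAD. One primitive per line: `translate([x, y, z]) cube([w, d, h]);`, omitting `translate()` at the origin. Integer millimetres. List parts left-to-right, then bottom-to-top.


cube([250, 900, 150]);
translate([250, 0, 0]) cube([250, 900, 300]);
translate([500, 0, 0]) cube([250, 900, 450]);
translate([750, 0, 0]) cube([250, 900, 600]);
translate([1000, 0, 0]) cube([250, 900, 750]);
translate([1250, 0, 0]) cube([250, 900, 900]);
translate([1500, 0, 0]) cube([250, 900, 1050]);


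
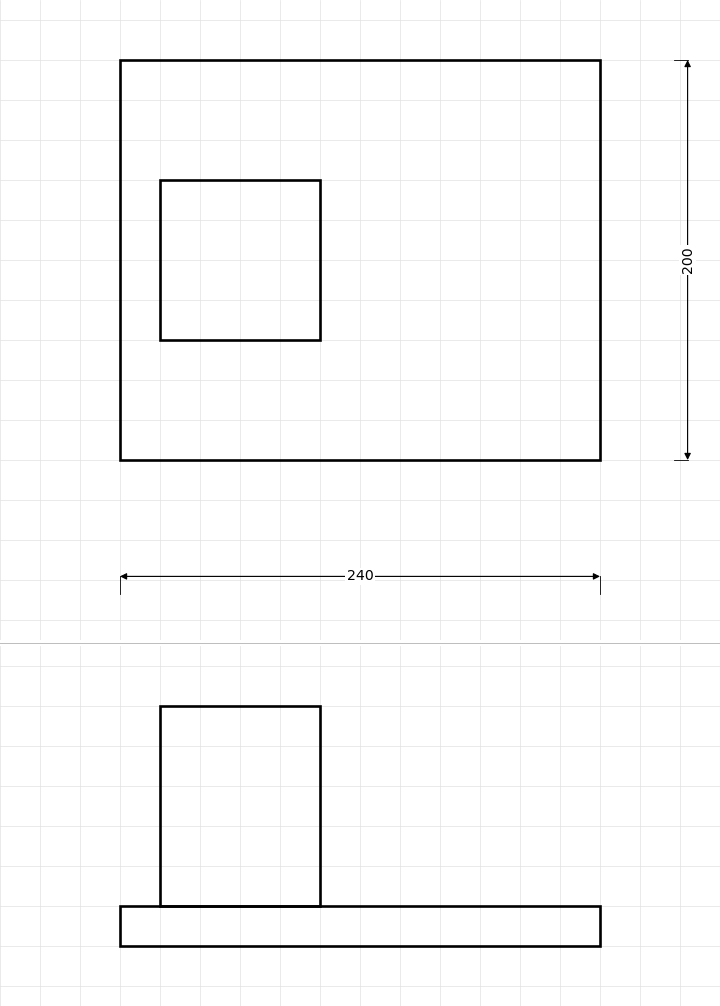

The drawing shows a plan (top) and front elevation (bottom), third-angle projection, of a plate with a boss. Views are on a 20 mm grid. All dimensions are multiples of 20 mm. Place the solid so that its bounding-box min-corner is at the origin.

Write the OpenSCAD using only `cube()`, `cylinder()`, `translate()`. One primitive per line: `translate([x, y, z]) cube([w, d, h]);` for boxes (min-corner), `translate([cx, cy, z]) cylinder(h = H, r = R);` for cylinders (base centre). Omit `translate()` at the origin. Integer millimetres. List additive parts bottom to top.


cube([240, 200, 20]);
translate([20, 60, 20]) cube([80, 80, 100]);


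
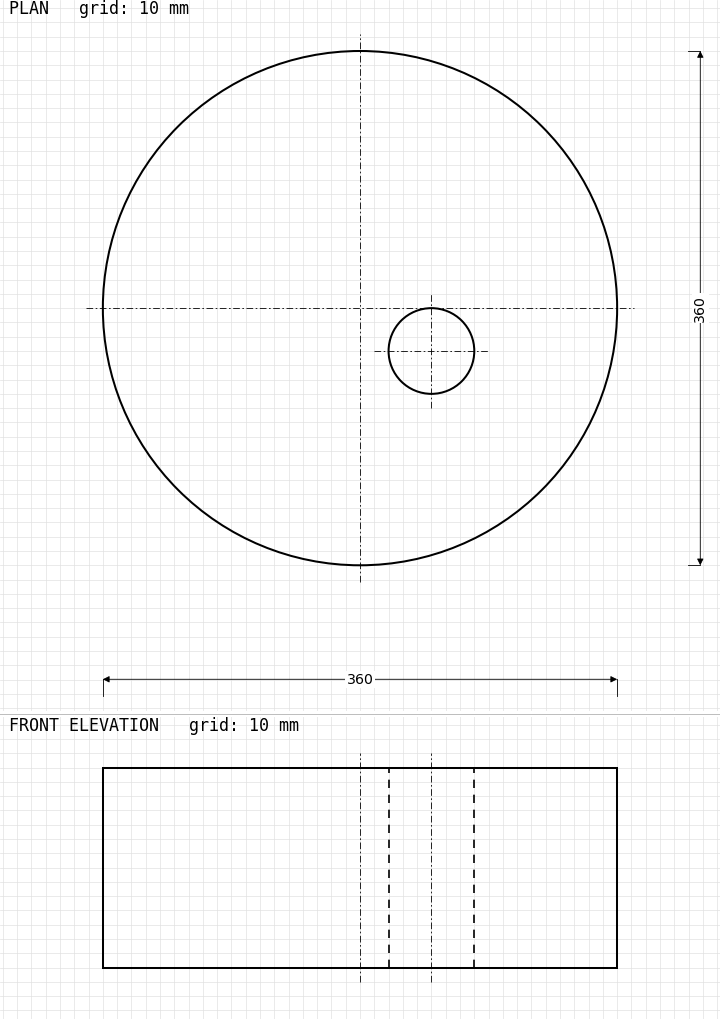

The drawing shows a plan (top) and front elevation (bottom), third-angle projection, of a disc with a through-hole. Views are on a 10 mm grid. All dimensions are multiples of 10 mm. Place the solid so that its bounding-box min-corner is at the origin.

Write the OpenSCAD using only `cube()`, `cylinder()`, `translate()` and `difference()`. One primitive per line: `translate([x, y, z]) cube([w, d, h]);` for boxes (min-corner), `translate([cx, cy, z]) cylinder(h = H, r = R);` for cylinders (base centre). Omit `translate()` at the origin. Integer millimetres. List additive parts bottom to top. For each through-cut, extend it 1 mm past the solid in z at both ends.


difference() {
  translate([180, 180, 0]) cylinder(h = 140, r = 180);
  translate([230, 150, -1]) cylinder(h = 142, r = 30);
}
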